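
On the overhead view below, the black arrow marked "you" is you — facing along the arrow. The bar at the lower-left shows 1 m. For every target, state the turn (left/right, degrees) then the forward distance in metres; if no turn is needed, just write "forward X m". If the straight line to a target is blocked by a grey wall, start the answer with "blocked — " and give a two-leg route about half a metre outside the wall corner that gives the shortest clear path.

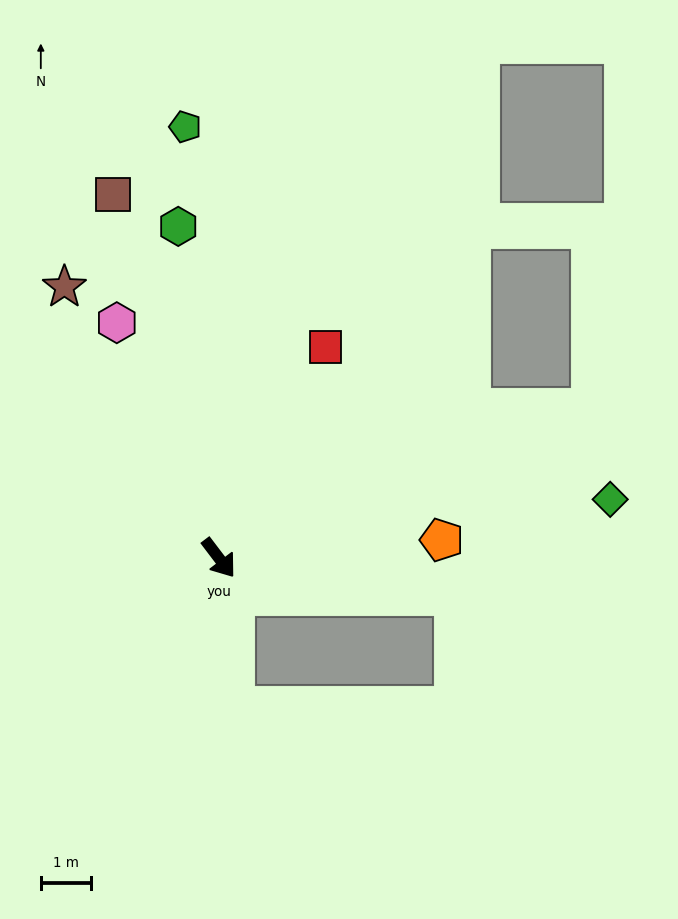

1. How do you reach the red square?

turn left 116°, forward 4.7 m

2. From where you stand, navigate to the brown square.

turn left 159°, forward 7.6 m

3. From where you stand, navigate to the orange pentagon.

turn left 57°, forward 4.5 m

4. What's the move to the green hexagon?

turn left 150°, forward 6.7 m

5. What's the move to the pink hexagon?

turn left 166°, forward 5.1 m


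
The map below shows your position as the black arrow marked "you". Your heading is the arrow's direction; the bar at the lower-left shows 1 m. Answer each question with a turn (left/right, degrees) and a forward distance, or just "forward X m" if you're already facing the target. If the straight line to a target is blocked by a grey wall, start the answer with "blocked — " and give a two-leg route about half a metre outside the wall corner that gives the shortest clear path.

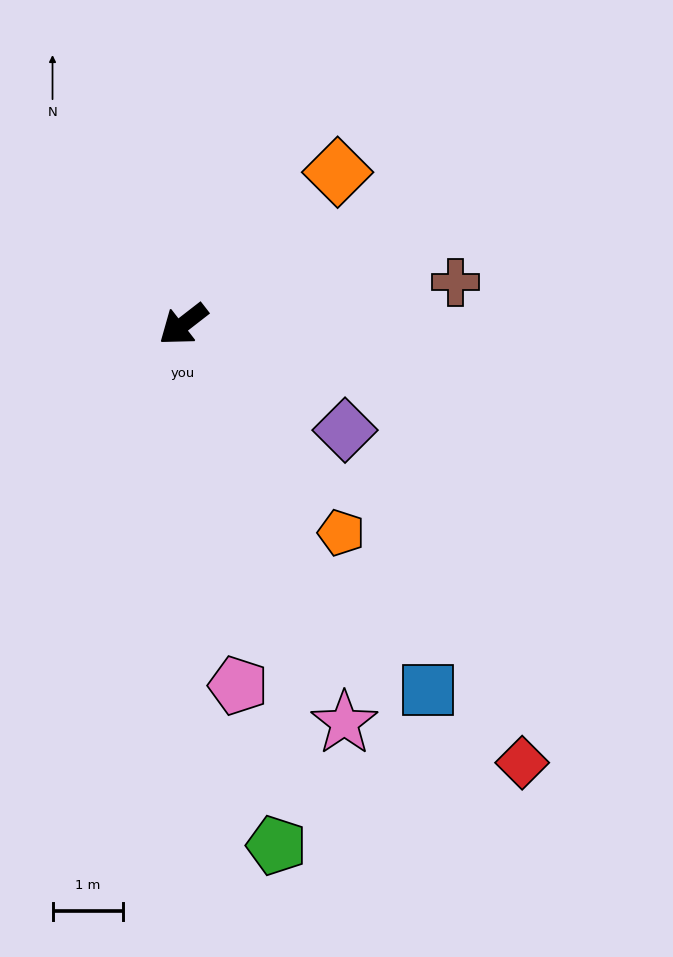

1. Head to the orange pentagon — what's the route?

turn left 89°, forward 3.7 m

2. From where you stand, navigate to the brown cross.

turn left 151°, forward 3.9 m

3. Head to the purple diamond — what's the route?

turn left 109°, forward 2.8 m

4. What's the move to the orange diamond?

turn right 173°, forward 3.1 m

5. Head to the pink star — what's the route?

turn left 74°, forward 6.1 m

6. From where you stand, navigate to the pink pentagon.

turn left 61°, forward 5.2 m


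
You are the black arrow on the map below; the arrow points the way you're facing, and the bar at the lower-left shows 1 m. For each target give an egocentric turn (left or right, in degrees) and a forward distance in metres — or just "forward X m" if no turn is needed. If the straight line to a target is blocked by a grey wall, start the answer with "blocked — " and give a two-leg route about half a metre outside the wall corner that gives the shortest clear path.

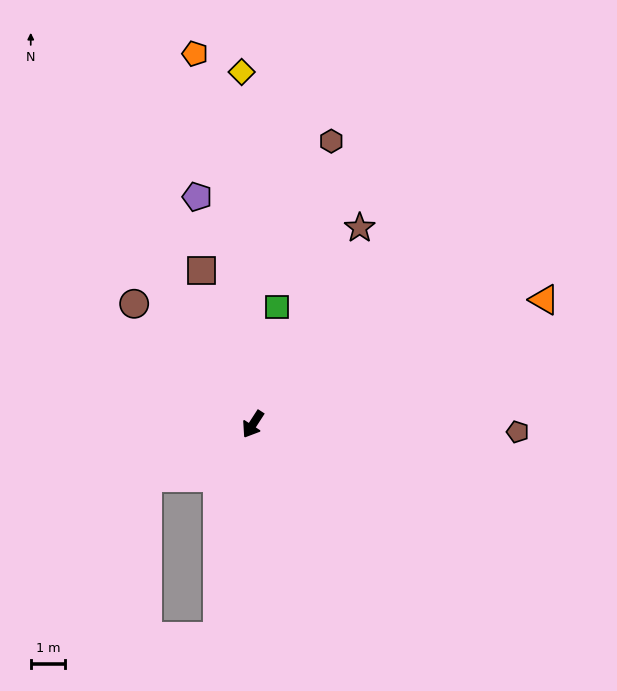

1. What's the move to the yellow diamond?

turn right 145°, forward 10.3 m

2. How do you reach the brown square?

turn right 129°, forward 4.7 m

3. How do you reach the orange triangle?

turn left 146°, forward 9.3 m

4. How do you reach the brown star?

turn right 176°, forward 6.5 m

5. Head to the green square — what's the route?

turn right 159°, forward 3.5 m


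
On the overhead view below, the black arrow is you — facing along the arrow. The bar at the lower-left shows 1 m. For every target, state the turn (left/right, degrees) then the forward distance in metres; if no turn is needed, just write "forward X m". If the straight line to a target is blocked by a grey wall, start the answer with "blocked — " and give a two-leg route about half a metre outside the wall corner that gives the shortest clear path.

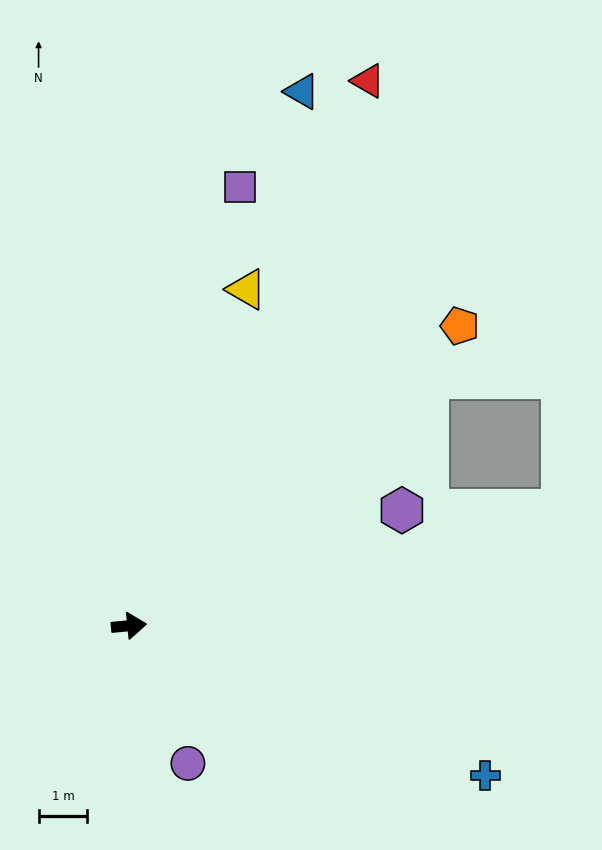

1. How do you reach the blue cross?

turn right 28°, forward 7.9 m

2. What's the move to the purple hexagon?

turn left 17°, forward 6.1 m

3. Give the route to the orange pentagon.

turn left 37°, forward 9.2 m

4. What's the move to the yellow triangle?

turn left 65°, forward 7.3 m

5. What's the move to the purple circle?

turn right 72°, forward 3.1 m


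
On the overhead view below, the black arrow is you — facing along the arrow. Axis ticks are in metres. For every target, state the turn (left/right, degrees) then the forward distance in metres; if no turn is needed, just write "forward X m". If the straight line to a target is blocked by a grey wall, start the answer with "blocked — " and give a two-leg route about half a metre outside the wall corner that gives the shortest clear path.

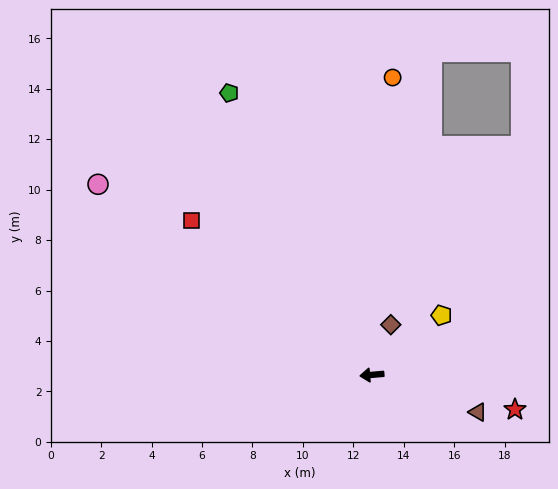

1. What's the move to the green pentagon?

turn right 68°, forward 12.5 m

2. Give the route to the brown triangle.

turn left 156°, forward 4.5 m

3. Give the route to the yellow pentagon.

turn right 144°, forward 3.6 m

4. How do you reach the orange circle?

turn right 99°, forward 11.8 m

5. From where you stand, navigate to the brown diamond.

turn right 116°, forward 2.1 m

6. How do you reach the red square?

turn right 45°, forward 9.4 m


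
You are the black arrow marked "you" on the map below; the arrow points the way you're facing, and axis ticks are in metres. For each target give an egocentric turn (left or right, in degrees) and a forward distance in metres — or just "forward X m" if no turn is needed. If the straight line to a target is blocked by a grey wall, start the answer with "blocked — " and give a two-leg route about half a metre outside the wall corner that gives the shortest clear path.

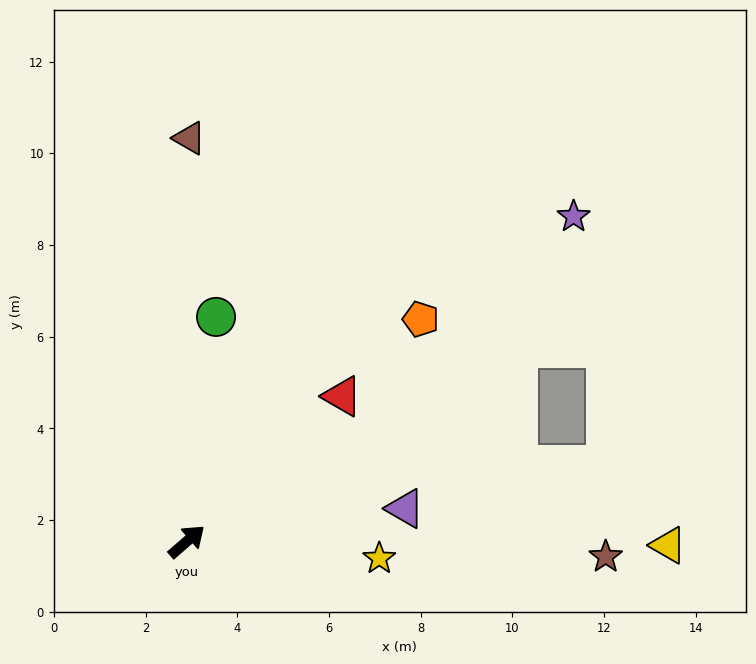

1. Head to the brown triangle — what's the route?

turn left 49°, forward 8.8 m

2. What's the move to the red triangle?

turn left 2°, forward 4.6 m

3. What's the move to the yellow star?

turn right 46°, forward 4.2 m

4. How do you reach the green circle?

turn left 42°, forward 4.9 m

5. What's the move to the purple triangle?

turn right 32°, forward 4.8 m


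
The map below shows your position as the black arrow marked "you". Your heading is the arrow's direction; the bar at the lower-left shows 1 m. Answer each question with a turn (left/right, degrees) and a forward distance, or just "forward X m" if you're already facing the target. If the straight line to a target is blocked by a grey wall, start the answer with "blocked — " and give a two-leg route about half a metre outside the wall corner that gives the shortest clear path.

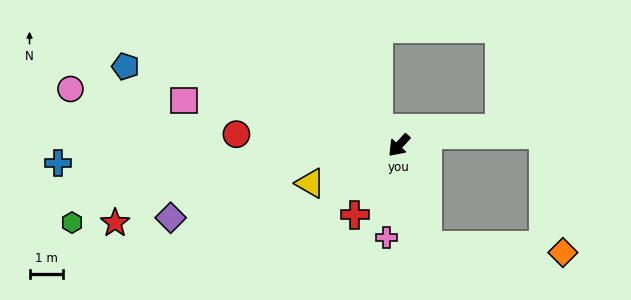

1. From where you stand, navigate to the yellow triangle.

turn right 24°, forward 2.9 m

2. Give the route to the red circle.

turn right 51°, forward 4.9 m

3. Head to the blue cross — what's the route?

turn right 44°, forward 10.2 m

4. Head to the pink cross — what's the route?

turn left 35°, forward 2.8 m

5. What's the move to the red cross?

turn left 10°, forward 2.5 m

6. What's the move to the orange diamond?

blocked — turn left 59°, forward 3.1 m, then turn left 70°, forward 4.0 m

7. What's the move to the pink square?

turn right 59°, forward 6.6 m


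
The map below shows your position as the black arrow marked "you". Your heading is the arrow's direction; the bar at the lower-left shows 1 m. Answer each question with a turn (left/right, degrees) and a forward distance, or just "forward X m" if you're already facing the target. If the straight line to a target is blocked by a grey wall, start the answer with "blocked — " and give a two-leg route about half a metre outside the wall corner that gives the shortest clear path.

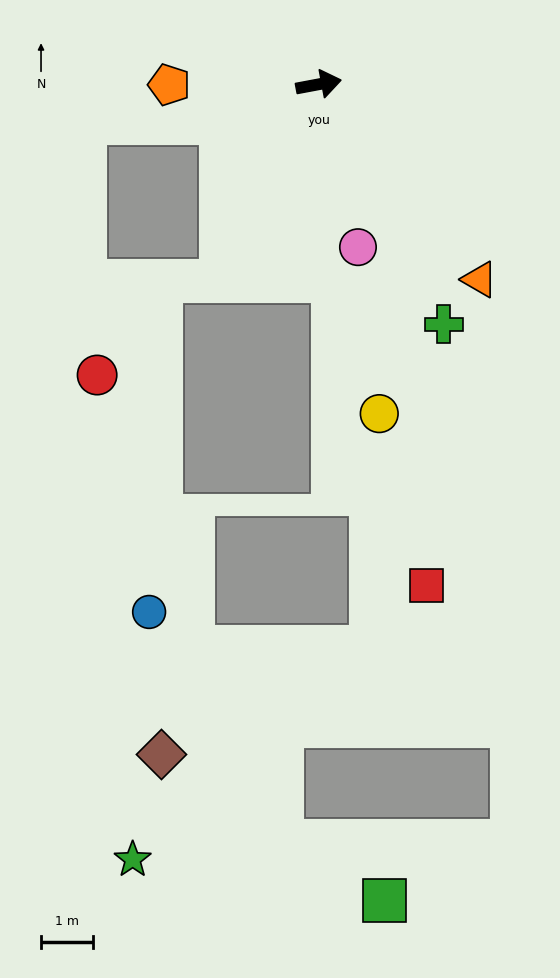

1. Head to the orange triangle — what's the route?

turn right 61°, forward 4.9 m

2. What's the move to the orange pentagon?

turn left 170°, forward 2.9 m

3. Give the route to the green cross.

turn right 73°, forward 5.2 m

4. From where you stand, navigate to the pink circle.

turn right 87°, forward 3.2 m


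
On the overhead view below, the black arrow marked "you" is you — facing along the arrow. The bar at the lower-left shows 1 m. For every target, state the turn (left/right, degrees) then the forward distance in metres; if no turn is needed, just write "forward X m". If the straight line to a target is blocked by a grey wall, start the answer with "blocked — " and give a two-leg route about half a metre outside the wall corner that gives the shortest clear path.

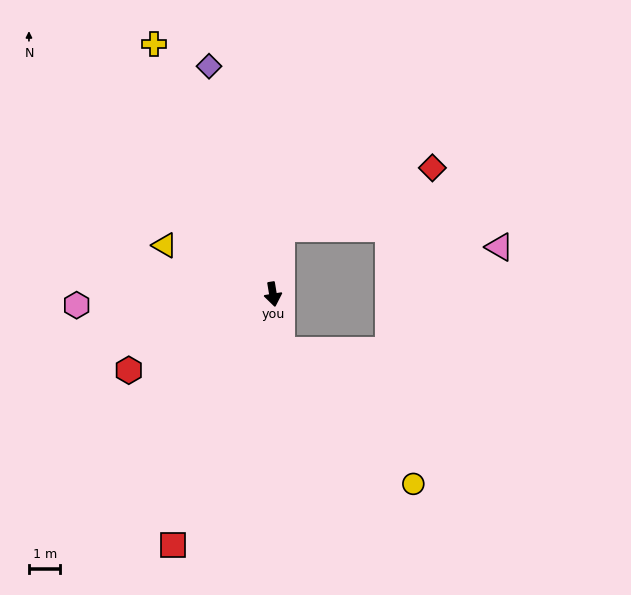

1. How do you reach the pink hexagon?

turn right 96°, forward 6.3 m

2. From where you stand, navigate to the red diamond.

blocked — turn left 163°, forward 2.1 m, then turn right 60°, forward 5.2 m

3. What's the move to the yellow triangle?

turn right 124°, forward 3.8 m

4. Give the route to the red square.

turn right 31°, forward 8.6 m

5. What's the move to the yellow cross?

turn right 164°, forward 8.8 m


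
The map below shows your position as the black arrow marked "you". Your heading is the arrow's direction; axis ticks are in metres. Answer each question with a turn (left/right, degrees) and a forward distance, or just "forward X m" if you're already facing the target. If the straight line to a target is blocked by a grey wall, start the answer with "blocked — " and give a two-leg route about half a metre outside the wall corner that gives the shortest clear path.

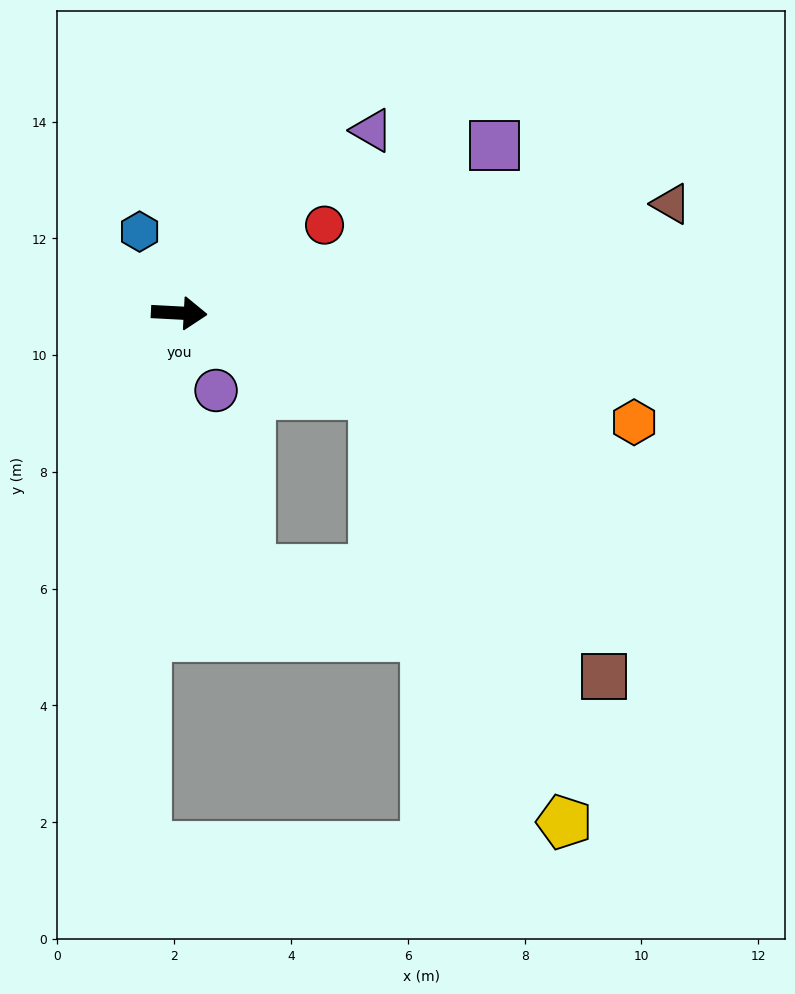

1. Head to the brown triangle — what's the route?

turn left 16°, forward 8.6 m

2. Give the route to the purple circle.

turn right 62°, forward 1.5 m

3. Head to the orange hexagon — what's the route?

turn right 11°, forward 8.0 m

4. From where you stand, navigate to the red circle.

turn left 34°, forward 2.9 m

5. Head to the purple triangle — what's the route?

turn left 46°, forward 4.5 m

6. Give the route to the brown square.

blocked — turn right 20°, forward 3.6 m, then turn right 28°, forward 6.2 m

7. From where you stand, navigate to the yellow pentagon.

blocked — turn right 20°, forward 3.6 m, then turn right 43°, forward 8.0 m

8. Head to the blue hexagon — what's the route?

turn left 119°, forward 1.6 m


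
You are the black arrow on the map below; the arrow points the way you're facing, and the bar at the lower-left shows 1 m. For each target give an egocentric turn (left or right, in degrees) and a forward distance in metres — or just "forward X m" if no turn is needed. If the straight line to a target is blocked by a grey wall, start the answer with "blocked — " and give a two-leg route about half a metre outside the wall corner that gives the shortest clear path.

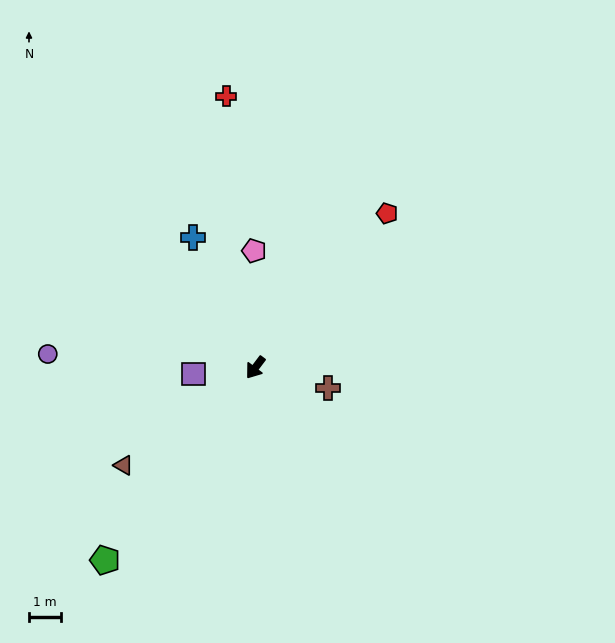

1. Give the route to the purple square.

turn right 47°, forward 1.9 m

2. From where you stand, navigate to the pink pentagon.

turn right 142°, forward 3.7 m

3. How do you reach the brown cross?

turn left 111°, forward 2.4 m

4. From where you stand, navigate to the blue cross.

turn right 117°, forward 4.5 m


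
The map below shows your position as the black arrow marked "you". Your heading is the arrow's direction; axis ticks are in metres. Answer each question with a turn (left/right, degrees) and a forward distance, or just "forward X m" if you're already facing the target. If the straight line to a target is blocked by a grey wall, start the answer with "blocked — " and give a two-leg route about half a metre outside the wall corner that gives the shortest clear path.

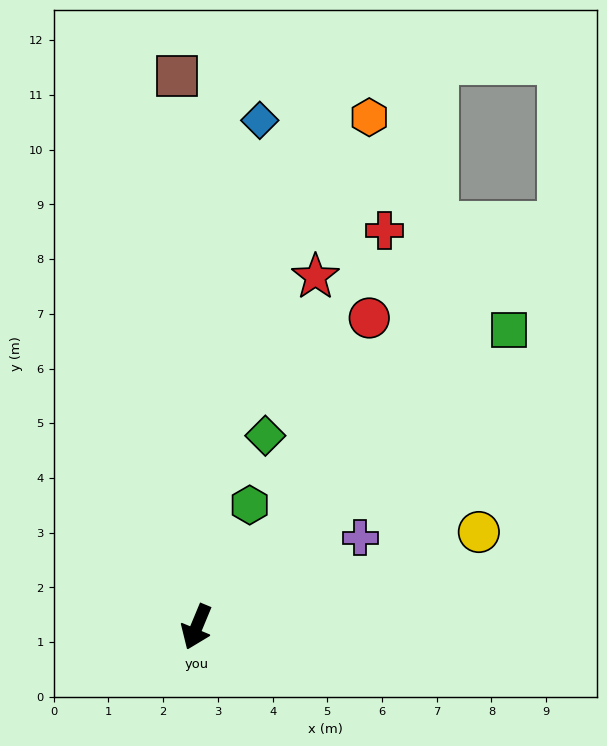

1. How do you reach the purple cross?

turn left 141°, forward 3.4 m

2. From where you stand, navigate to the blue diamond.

turn right 165°, forward 9.3 m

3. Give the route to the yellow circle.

turn left 131°, forward 5.4 m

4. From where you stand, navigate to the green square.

turn left 156°, forward 7.9 m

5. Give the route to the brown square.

turn right 155°, forward 10.1 m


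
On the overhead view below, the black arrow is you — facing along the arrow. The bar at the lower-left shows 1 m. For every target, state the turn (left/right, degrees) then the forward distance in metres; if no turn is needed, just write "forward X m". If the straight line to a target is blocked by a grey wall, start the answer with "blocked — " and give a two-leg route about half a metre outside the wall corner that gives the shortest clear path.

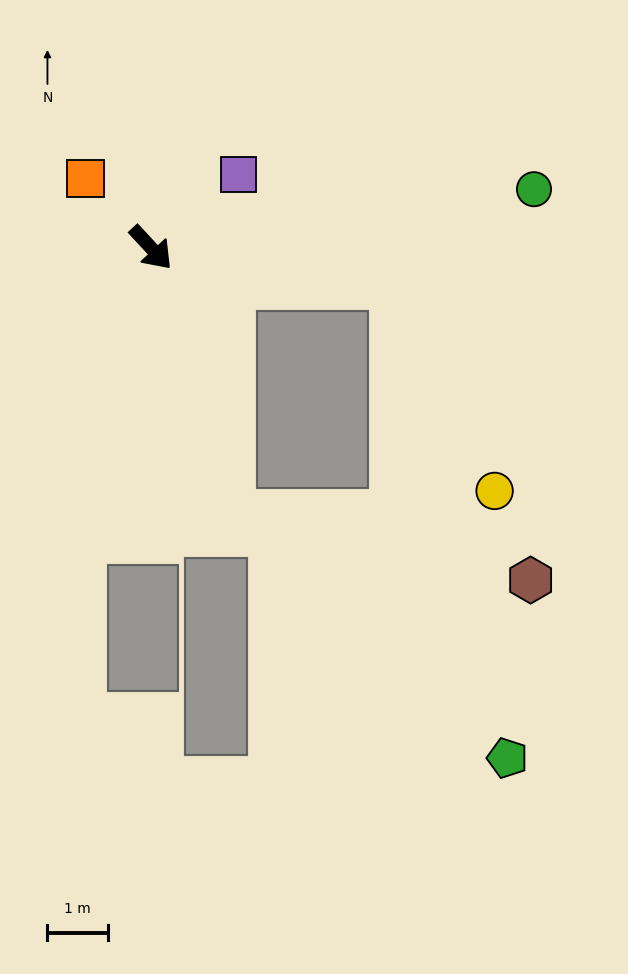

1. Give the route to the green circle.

turn left 56°, forward 6.4 m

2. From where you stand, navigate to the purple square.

turn left 87°, forward 1.9 m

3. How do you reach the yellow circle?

blocked — turn left 39°, forward 4.1 m, then turn right 56°, forward 3.8 m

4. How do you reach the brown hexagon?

blocked — turn right 26°, forward 4.6 m, then turn left 61°, forward 5.1 m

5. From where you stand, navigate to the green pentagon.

blocked — turn left 39°, forward 4.1 m, then turn right 68°, forward 8.0 m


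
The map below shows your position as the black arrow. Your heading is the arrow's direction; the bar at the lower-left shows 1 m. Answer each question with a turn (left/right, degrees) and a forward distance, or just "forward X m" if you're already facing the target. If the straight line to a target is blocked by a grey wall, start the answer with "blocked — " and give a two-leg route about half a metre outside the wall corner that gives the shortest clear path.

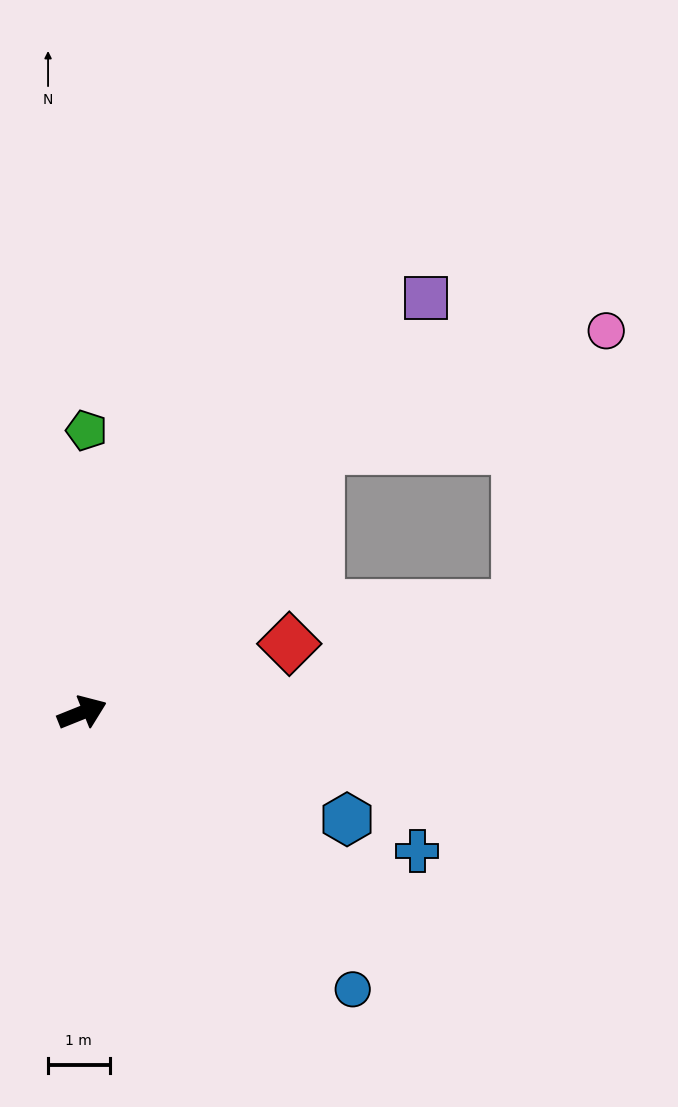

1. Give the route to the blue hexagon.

turn right 44°, forward 4.6 m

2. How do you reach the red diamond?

turn right 4°, forward 3.5 m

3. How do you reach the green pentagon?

turn left 67°, forward 4.6 m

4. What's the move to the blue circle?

turn right 68°, forward 6.3 m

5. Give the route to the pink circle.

blocked — turn left 26°, forward 5.7 m, then turn right 26°, forward 5.1 m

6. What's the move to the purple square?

turn left 28°, forward 8.7 m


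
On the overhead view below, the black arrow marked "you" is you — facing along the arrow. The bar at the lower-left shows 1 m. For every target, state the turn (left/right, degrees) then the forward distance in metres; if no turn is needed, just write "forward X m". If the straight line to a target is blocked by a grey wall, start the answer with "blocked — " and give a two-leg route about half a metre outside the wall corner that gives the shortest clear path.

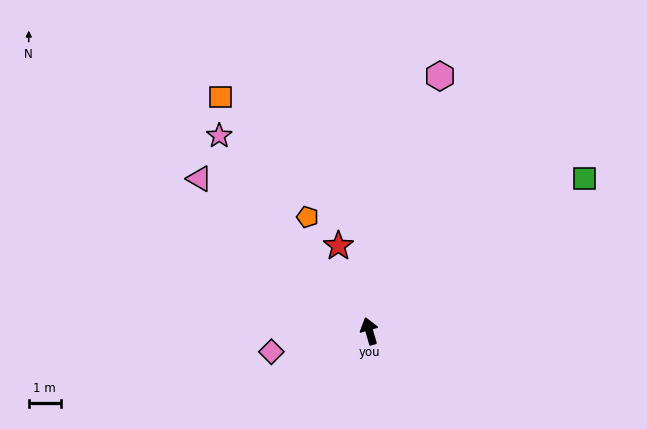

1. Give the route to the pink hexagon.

turn right 32°, forward 8.2 m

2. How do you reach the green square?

turn right 71°, forward 8.2 m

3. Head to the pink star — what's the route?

turn left 21°, forward 7.6 m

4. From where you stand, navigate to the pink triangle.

turn left 32°, forward 7.1 m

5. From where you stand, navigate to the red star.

turn left 4°, forward 2.8 m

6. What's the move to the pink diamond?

turn left 86°, forward 3.1 m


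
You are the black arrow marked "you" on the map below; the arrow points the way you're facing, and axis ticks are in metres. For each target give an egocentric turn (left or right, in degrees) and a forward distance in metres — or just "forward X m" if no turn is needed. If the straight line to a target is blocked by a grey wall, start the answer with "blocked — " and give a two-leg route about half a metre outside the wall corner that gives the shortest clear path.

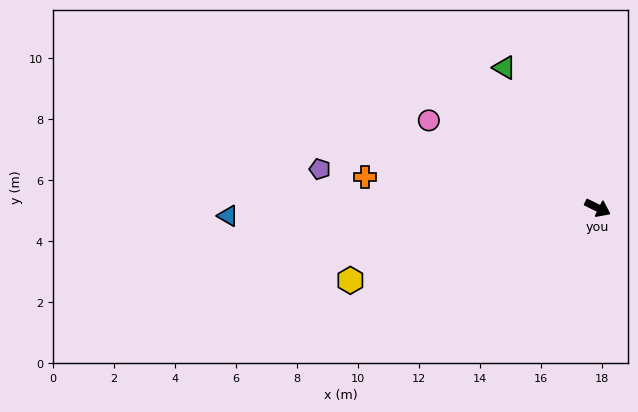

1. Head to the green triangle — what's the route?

turn left 150°, forward 5.5 m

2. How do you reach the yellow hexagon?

turn right 138°, forward 8.4 m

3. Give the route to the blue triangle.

turn right 153°, forward 12.1 m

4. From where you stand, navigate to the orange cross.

turn right 162°, forward 7.7 m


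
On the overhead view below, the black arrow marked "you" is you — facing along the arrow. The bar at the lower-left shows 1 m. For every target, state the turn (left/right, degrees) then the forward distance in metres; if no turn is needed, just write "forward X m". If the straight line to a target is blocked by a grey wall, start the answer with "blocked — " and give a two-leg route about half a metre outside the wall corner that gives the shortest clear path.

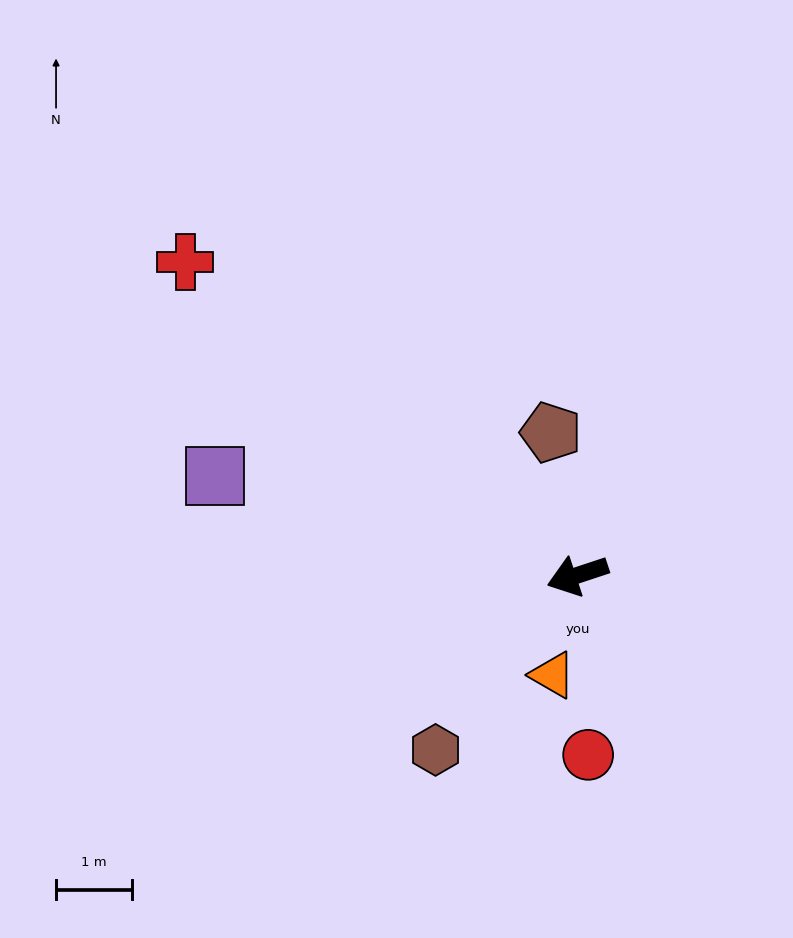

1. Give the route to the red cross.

turn right 57°, forward 6.6 m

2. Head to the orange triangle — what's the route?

turn left 58°, forward 1.4 m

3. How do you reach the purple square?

turn right 34°, forward 5.0 m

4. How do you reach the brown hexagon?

turn left 33°, forward 3.0 m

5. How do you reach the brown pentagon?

turn right 98°, forward 1.9 m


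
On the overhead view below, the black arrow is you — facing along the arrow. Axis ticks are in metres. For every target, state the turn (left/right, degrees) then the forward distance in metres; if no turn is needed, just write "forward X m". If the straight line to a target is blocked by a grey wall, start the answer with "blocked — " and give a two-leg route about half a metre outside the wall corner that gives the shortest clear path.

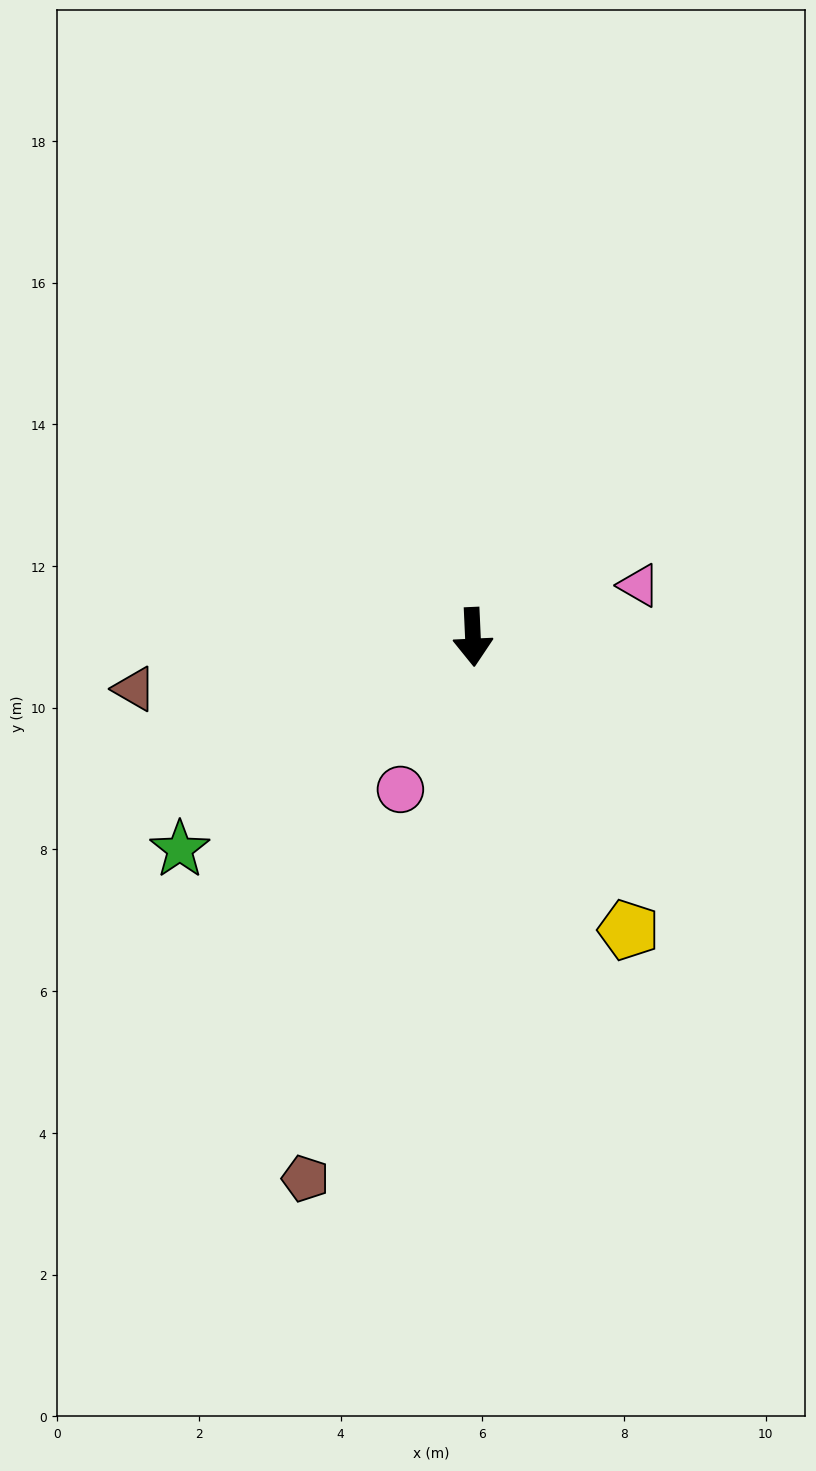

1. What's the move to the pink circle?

turn right 28°, forward 2.4 m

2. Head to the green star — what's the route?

turn right 57°, forward 5.1 m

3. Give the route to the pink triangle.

turn left 105°, forward 2.5 m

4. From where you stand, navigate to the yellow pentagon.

turn left 25°, forward 4.7 m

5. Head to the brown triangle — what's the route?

turn right 84°, forward 4.8 m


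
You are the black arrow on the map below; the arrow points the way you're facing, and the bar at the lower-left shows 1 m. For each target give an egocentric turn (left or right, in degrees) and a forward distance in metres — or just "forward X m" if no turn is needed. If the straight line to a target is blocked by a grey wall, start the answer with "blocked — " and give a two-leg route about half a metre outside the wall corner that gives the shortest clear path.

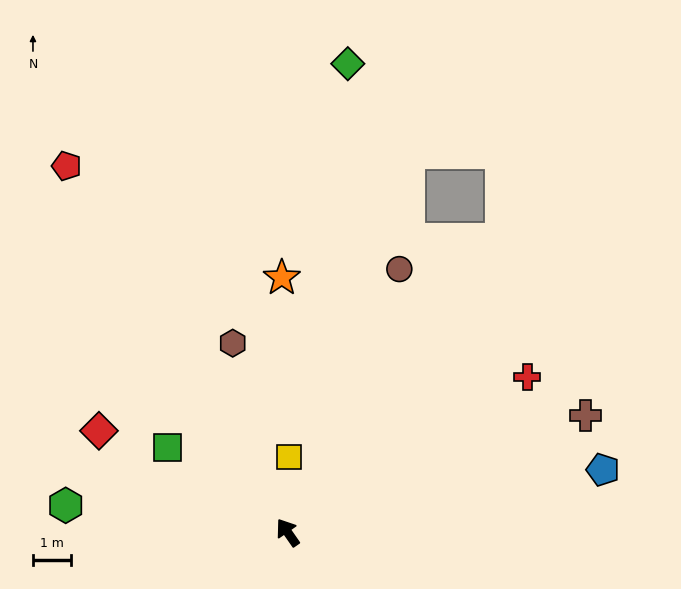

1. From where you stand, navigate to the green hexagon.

turn left 48°, forward 5.8 m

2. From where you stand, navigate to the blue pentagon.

turn right 114°, forward 8.4 m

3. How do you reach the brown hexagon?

turn right 19°, forward 5.1 m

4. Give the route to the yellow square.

turn right 36°, forward 2.0 m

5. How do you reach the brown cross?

turn right 103°, forward 8.3 m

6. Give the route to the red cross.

turn right 92°, forward 7.4 m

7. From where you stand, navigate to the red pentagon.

turn right 4°, forward 11.1 m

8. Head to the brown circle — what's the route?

turn right 58°, forward 7.4 m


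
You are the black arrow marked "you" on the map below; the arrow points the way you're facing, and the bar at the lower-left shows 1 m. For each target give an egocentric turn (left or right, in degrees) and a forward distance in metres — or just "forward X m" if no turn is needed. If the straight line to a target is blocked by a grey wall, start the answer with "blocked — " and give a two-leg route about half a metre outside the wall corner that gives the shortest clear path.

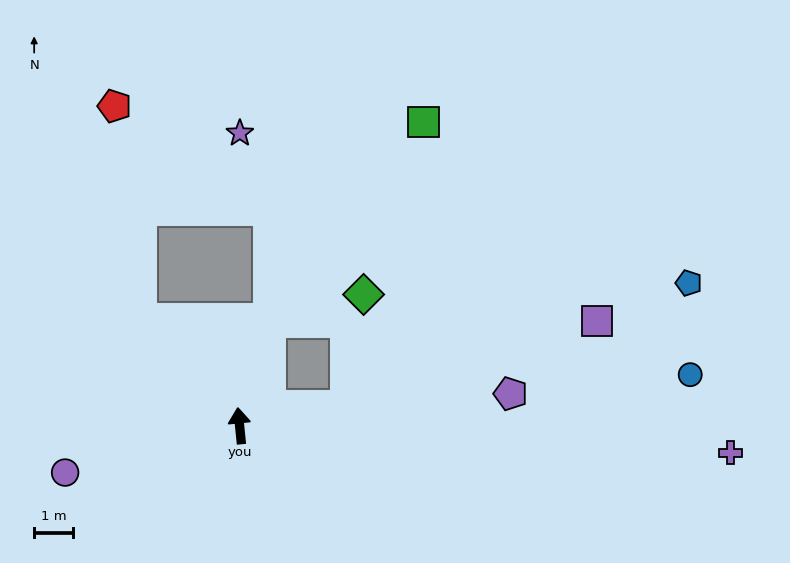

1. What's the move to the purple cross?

turn right 99°, forward 12.5 m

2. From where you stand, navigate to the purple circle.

turn left 99°, forward 4.6 m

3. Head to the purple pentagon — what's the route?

turn right 89°, forward 7.0 m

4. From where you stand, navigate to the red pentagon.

blocked — turn left 37°, forward 3.7 m, then turn right 36°, forward 5.5 m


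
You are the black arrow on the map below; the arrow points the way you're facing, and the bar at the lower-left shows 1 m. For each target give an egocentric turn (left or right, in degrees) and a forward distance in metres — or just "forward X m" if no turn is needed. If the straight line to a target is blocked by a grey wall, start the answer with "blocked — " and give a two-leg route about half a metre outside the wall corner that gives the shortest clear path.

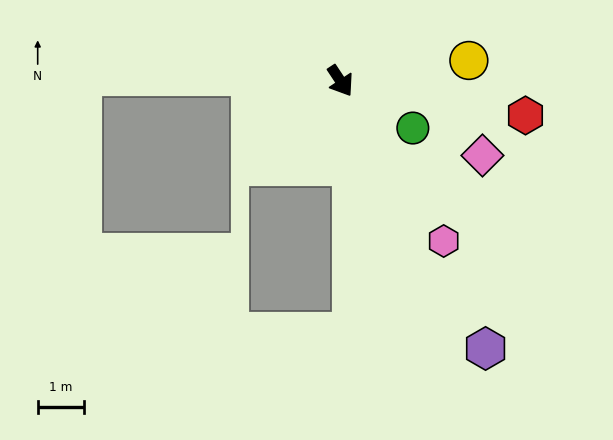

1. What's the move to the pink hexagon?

forward 4.1 m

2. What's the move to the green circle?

turn left 24°, forward 1.9 m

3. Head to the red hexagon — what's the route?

turn left 46°, forward 4.0 m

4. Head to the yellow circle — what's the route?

turn left 66°, forward 2.8 m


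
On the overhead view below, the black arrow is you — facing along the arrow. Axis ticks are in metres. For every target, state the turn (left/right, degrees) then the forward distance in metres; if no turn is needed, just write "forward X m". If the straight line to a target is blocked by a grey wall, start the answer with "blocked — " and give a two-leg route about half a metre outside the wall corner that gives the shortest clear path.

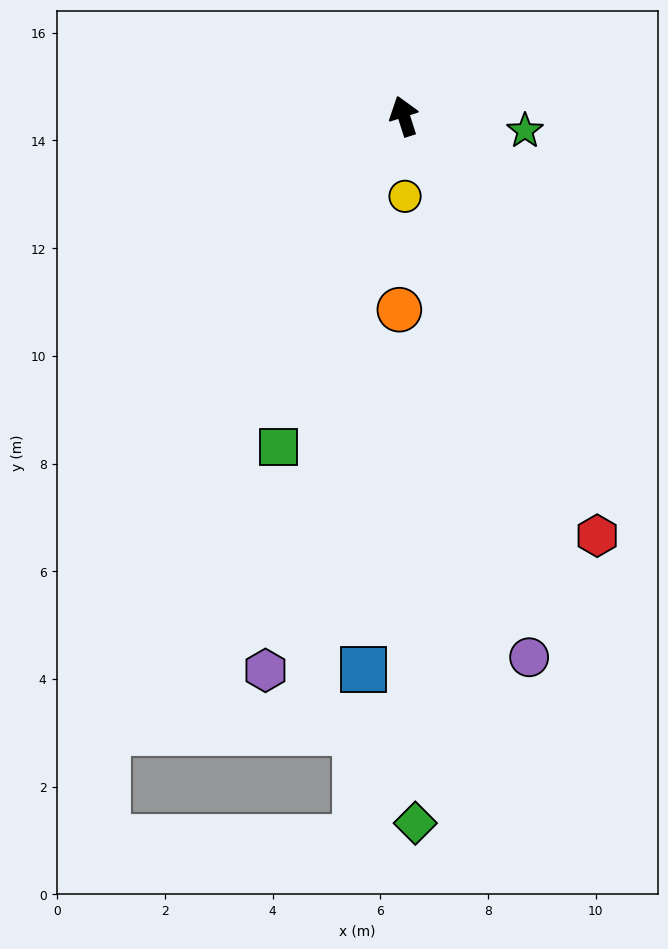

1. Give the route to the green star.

turn right 115°, forward 2.3 m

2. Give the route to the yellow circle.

turn left 163°, forward 1.5 m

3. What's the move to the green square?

turn left 141°, forward 6.6 m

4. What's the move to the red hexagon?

turn right 173°, forward 8.6 m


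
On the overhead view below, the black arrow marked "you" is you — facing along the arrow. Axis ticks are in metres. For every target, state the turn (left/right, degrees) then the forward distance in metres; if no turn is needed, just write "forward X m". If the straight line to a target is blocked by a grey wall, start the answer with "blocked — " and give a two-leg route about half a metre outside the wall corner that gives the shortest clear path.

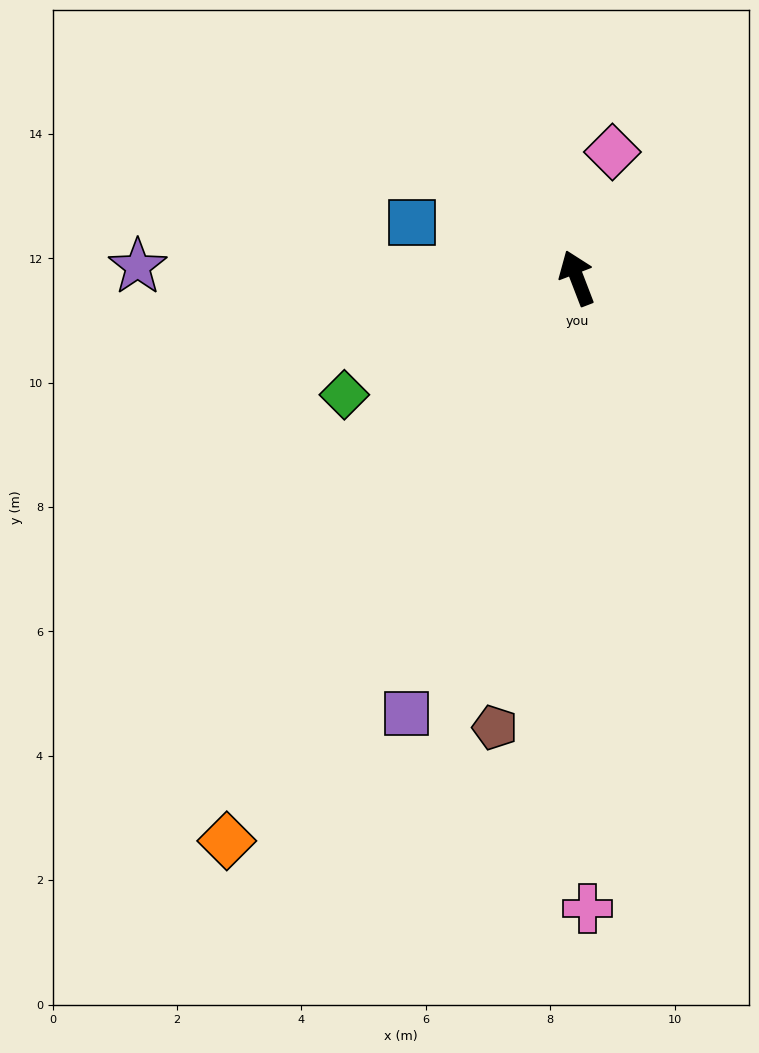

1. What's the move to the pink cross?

turn left 160°, forward 10.1 m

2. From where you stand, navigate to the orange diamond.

turn left 127°, forward 10.7 m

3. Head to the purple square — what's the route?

turn left 138°, forward 7.5 m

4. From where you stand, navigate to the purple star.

turn left 67°, forward 7.1 m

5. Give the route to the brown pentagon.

turn left 149°, forward 7.3 m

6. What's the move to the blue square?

turn left 50°, forward 2.8 m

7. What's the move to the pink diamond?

turn right 37°, forward 2.1 m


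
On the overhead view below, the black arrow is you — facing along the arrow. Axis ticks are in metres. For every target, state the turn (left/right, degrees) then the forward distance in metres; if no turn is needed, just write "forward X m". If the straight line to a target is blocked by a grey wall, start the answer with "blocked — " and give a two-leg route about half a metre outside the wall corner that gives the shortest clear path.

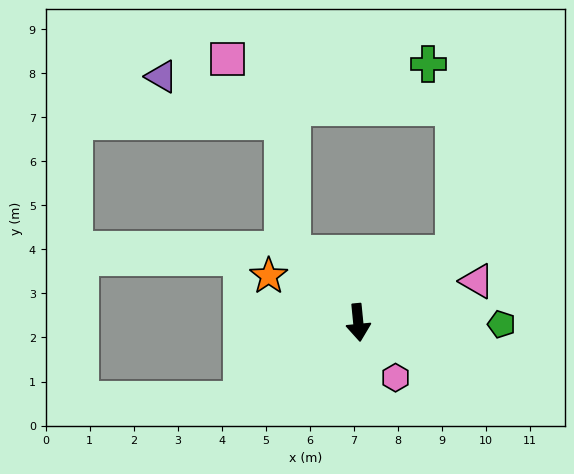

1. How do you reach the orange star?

turn right 123°, forward 2.3 m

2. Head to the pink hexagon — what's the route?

turn left 28°, forward 1.5 m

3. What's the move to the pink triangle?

turn left 104°, forward 2.9 m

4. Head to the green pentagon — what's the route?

turn left 84°, forward 3.3 m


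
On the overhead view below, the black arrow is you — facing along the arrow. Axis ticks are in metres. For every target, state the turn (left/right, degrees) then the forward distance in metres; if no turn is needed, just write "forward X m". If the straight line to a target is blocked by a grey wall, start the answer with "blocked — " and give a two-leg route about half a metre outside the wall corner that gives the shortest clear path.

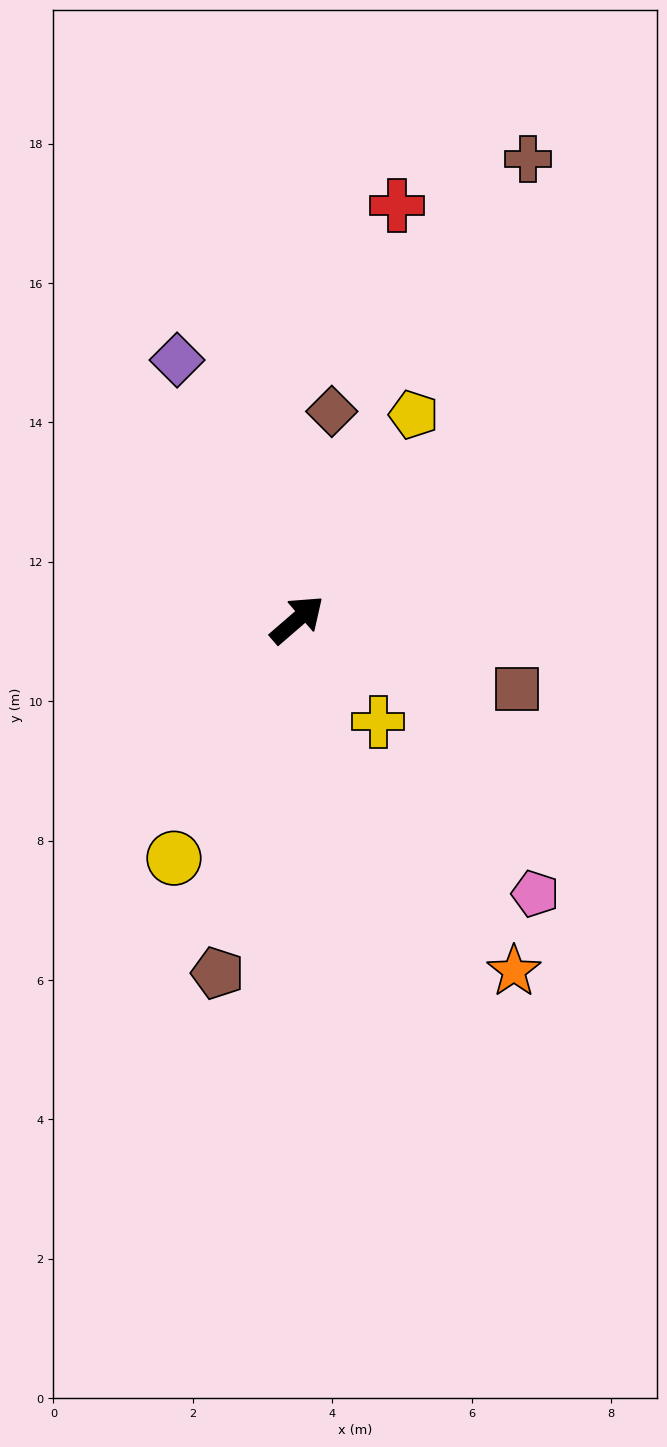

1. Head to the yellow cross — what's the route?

turn right 92°, forward 1.9 m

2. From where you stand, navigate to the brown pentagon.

turn right 143°, forward 5.2 m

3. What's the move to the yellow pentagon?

turn left 20°, forward 3.4 m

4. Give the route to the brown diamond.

turn left 40°, forward 3.0 m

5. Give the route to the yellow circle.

turn right 158°, forward 3.9 m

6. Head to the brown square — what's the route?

turn right 58°, forward 3.3 m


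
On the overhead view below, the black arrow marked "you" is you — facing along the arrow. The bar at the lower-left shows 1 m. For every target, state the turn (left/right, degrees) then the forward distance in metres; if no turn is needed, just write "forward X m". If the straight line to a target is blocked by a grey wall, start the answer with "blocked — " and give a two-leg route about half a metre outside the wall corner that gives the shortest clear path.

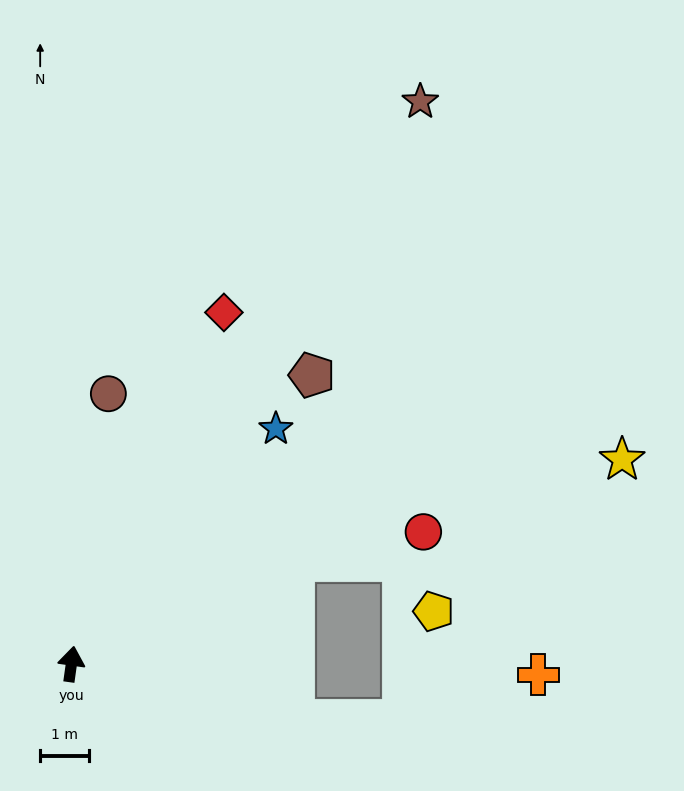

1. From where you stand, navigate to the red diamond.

turn right 15°, forward 7.9 m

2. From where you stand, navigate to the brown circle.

forward 5.6 m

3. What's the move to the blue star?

turn right 33°, forward 6.5 m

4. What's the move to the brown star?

turn right 24°, forward 13.7 m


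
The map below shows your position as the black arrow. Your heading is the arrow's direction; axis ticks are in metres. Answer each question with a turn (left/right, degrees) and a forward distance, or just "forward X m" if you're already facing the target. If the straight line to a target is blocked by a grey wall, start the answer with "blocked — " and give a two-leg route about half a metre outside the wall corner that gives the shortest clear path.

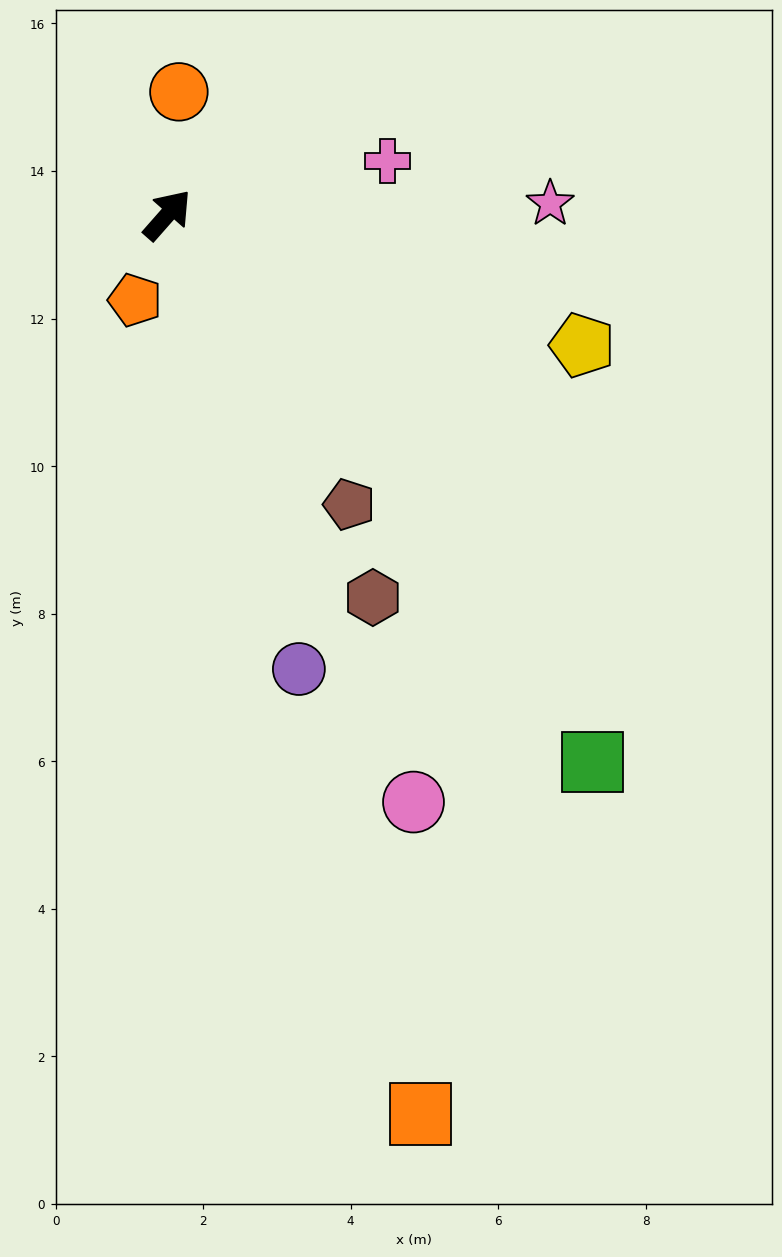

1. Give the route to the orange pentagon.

turn right 159°, forward 1.2 m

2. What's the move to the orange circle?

turn left 36°, forward 1.7 m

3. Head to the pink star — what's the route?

turn right 47°, forward 5.2 m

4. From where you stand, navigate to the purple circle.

turn right 122°, forward 6.4 m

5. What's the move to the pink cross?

turn right 35°, forward 3.1 m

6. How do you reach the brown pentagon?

turn right 106°, forward 4.6 m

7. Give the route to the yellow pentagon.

turn right 66°, forward 5.9 m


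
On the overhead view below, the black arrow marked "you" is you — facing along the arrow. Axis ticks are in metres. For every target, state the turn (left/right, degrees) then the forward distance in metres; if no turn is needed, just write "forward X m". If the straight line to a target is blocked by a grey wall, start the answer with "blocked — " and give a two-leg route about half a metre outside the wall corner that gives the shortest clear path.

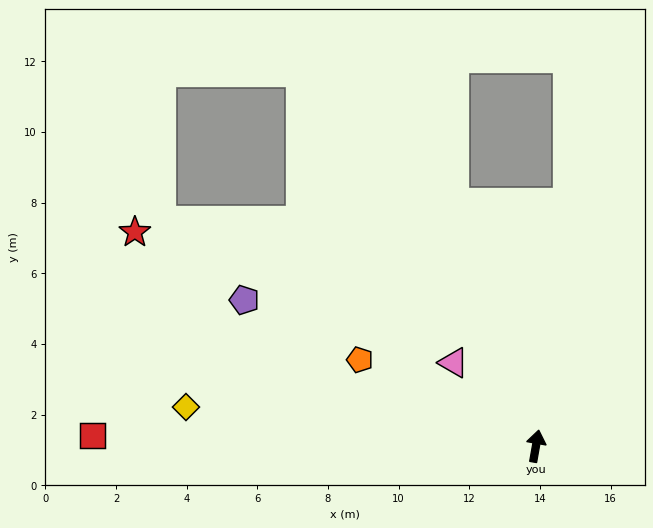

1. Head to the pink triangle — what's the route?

turn left 55°, forward 3.3 m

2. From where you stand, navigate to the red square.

turn left 99°, forward 12.6 m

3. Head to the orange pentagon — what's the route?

turn left 74°, forward 5.6 m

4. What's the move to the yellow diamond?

turn left 94°, forward 10.0 m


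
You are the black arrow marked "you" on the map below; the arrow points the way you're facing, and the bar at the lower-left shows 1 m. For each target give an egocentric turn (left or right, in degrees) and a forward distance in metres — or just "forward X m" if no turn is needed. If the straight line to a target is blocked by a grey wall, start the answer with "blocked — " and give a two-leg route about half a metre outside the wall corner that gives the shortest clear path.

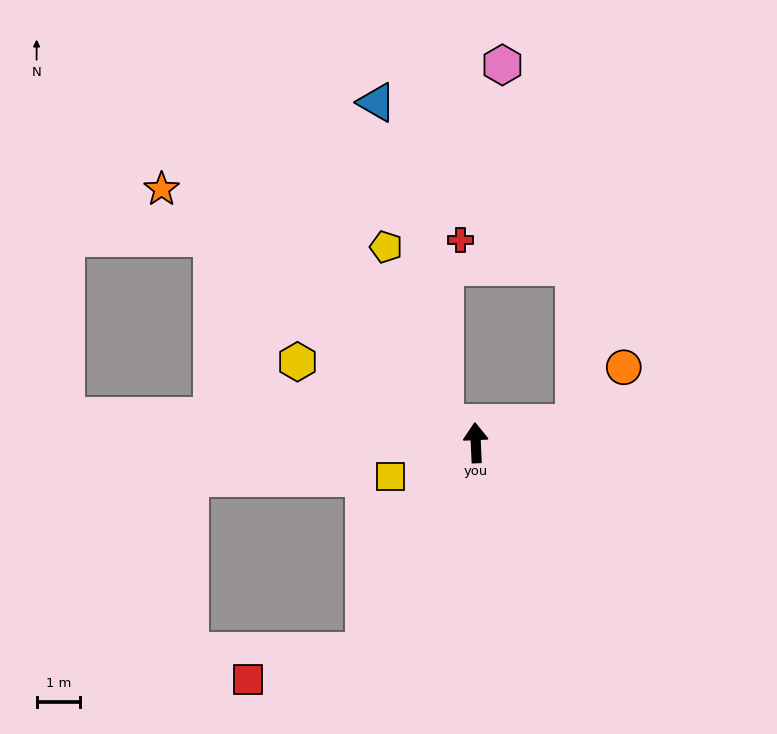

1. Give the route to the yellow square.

turn left 109°, forward 2.1 m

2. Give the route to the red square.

blocked — turn left 149°, forward 5.4 m, then turn right 48°, forward 2.8 m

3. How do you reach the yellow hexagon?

turn left 63°, forward 4.5 m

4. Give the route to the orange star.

turn left 49°, forward 9.3 m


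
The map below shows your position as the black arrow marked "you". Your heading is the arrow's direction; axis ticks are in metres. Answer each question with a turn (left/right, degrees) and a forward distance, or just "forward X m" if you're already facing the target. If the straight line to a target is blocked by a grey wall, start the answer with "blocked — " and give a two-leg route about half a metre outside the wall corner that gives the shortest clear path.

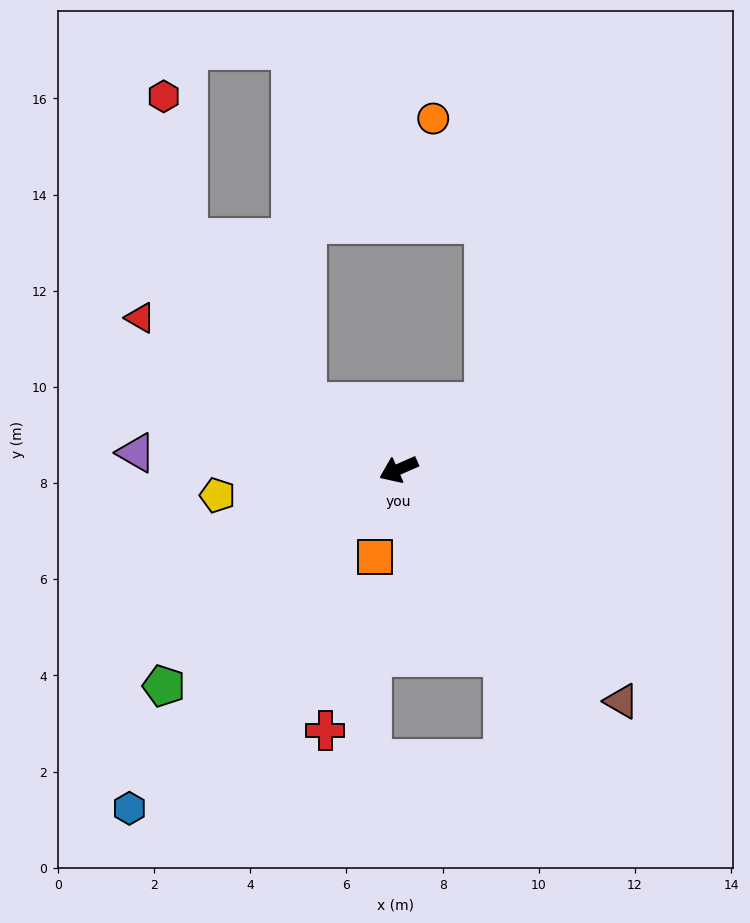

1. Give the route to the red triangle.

turn right 54°, forward 6.2 m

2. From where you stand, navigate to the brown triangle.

turn left 110°, forward 6.7 m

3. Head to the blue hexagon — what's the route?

turn left 28°, forward 9.0 m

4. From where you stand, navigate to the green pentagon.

turn left 19°, forward 6.6 m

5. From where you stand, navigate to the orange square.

turn left 51°, forward 1.9 m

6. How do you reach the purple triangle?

turn right 27°, forward 5.5 m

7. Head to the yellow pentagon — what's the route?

turn right 16°, forward 3.8 m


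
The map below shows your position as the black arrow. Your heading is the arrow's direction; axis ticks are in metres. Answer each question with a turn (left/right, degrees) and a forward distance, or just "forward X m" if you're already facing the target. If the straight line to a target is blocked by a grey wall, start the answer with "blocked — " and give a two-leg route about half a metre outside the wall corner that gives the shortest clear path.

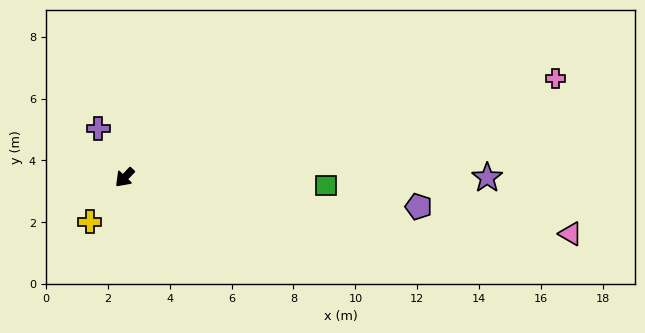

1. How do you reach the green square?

turn left 132°, forward 6.5 m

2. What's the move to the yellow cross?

turn left 6°, forward 1.8 m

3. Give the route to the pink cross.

turn left 147°, forward 14.3 m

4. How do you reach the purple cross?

turn right 108°, forward 1.8 m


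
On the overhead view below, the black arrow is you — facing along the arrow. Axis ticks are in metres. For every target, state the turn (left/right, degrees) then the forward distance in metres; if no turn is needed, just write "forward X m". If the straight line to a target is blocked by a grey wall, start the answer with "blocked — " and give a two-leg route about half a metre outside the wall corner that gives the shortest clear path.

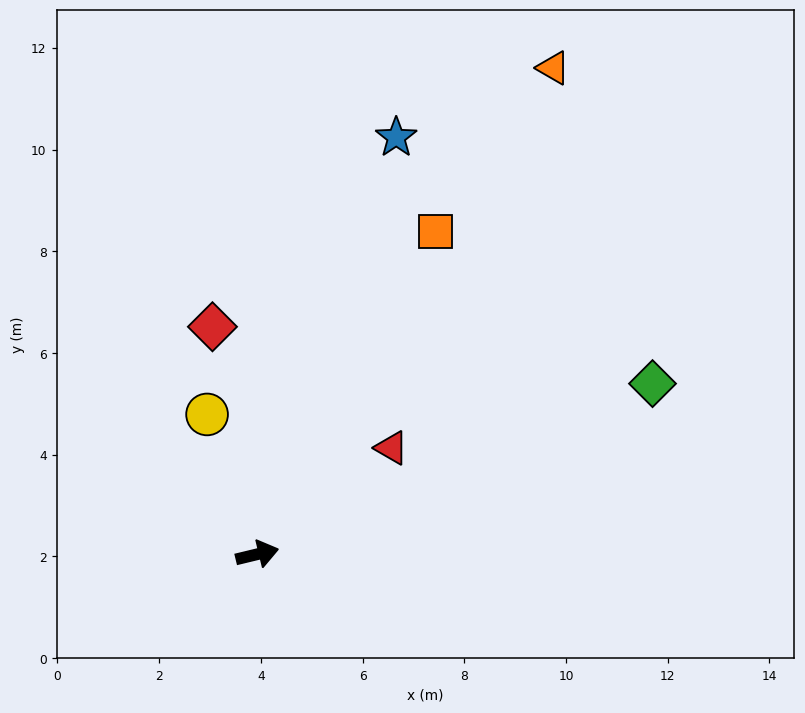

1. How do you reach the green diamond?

turn left 10°, forward 8.5 m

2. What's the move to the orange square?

turn left 48°, forward 7.3 m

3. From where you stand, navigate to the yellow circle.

turn left 96°, forward 2.9 m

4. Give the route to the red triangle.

turn left 25°, forward 3.4 m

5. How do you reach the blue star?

turn left 58°, forward 8.6 m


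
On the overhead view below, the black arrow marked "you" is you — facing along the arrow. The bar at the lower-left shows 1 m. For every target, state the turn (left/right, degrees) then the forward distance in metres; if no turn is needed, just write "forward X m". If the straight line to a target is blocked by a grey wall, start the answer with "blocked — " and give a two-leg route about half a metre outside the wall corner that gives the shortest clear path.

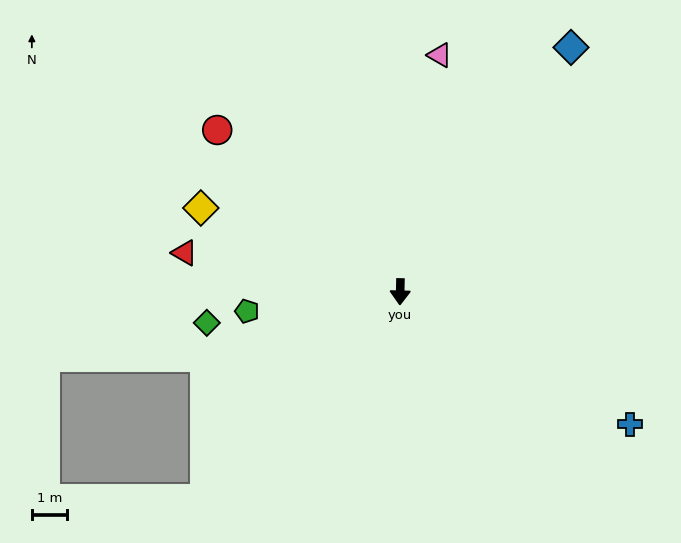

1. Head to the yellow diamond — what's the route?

turn right 112°, forward 6.1 m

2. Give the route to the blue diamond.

turn left 146°, forward 8.4 m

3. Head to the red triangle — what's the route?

turn right 99°, forward 6.2 m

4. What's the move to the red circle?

turn right 130°, forward 6.9 m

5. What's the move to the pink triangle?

turn left 172°, forward 6.8 m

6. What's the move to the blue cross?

turn left 61°, forward 7.5 m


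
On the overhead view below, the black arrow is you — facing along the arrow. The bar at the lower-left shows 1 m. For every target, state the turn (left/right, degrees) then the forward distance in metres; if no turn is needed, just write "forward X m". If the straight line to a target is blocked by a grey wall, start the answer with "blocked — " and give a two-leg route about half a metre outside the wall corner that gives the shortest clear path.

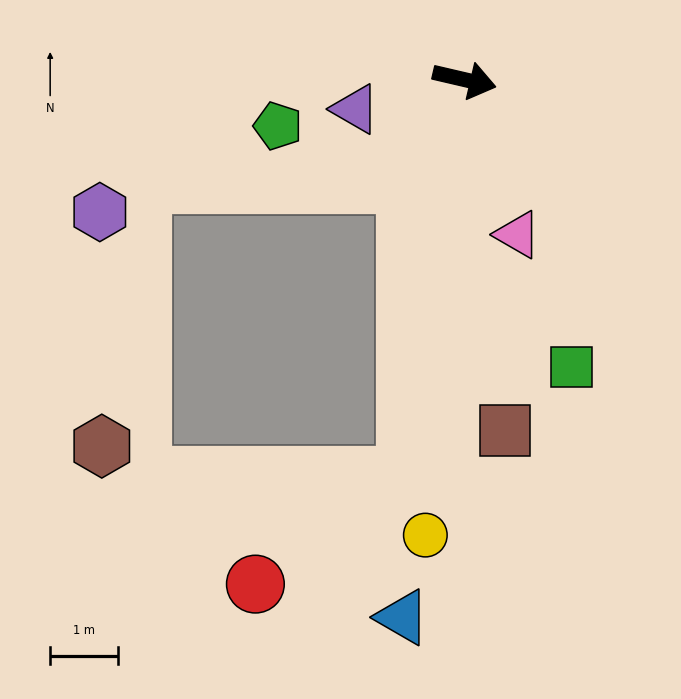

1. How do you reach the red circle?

blocked — turn right 85°, forward 5.9 m, then turn right 46°, forward 2.7 m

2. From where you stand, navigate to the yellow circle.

turn right 82°, forward 6.7 m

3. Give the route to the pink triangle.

turn right 58°, forward 2.4 m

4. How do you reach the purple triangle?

turn right 152°, forward 1.7 m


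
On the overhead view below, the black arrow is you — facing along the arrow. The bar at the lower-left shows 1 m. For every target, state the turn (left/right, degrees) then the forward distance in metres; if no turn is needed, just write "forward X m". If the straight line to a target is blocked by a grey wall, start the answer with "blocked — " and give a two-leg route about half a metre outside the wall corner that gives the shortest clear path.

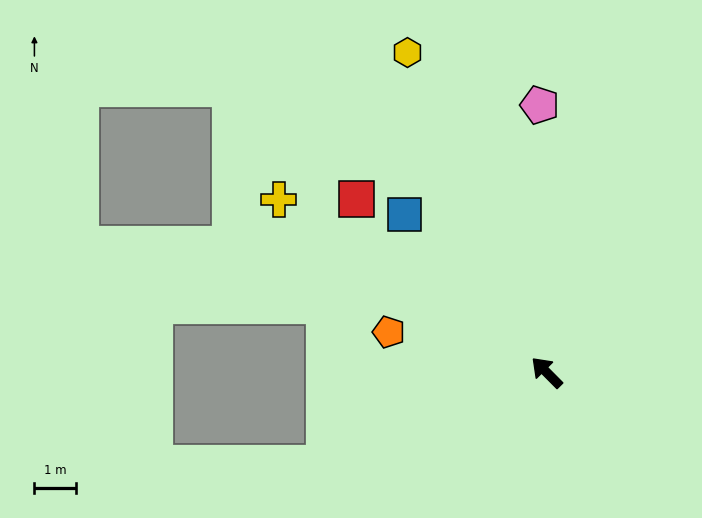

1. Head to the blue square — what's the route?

turn right 3°, forward 5.1 m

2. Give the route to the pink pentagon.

turn right 43°, forward 6.4 m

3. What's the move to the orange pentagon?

turn left 31°, forward 3.9 m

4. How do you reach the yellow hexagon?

turn right 21°, forward 8.4 m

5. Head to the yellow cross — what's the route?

turn left 12°, forward 7.6 m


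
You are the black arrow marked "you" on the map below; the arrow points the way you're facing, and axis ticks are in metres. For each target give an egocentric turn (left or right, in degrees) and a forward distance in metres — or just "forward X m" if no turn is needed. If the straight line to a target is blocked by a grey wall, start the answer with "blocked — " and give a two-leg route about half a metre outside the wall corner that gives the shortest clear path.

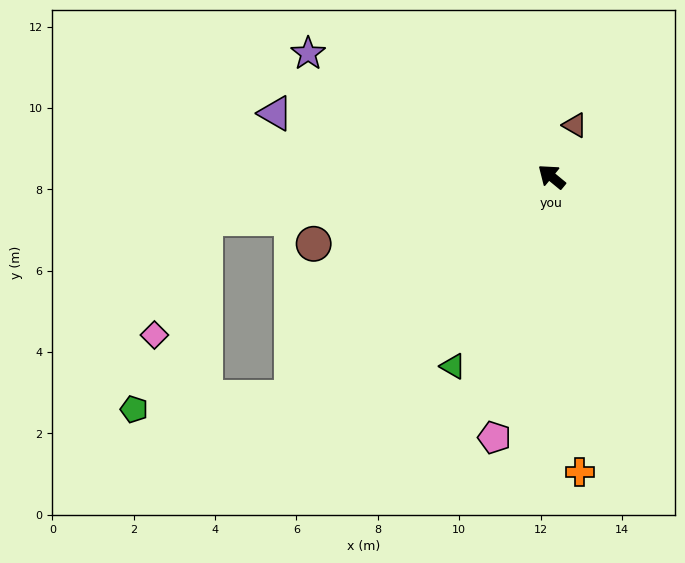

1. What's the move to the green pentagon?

blocked — turn left 80°, forward 8.4 m, then turn right 36°, forward 3.9 m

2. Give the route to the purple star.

turn left 13°, forward 6.7 m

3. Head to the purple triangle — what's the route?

turn left 27°, forward 7.0 m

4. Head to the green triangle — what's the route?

turn left 102°, forward 5.3 m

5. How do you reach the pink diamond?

blocked — turn left 46°, forward 8.6 m, then turn left 60°, forward 3.1 m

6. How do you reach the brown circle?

turn left 55°, forward 6.1 m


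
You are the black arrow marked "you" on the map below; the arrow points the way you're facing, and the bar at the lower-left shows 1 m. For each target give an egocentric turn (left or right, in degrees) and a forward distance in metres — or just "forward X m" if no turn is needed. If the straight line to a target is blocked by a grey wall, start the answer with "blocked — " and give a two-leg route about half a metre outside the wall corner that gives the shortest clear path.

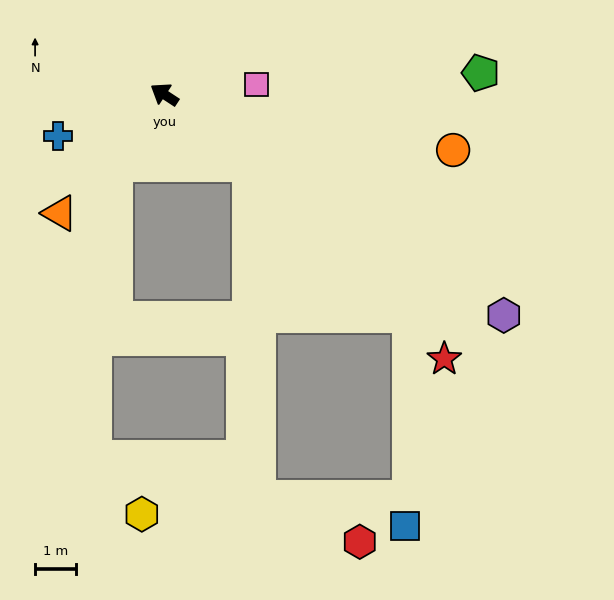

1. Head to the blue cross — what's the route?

turn left 55°, forward 2.8 m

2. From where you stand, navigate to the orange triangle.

turn left 82°, forward 3.8 m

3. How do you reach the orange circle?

turn right 158°, forward 7.2 m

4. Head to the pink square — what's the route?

turn right 141°, forward 2.3 m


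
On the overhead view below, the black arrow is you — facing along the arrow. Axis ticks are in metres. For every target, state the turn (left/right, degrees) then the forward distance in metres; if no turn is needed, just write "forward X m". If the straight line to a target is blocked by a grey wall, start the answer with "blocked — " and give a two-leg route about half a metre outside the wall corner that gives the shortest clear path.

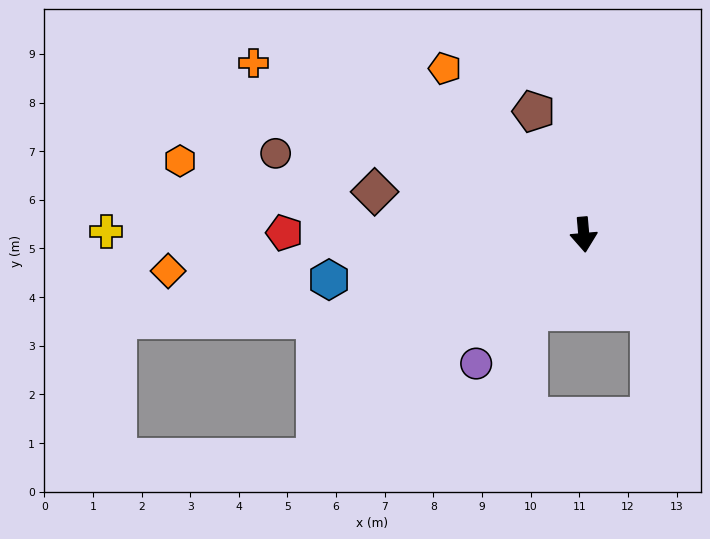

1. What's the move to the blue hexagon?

turn right 85°, forward 5.3 m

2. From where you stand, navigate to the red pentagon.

turn right 95°, forward 6.2 m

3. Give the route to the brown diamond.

turn right 107°, forward 4.4 m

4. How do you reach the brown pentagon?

turn right 163°, forward 2.7 m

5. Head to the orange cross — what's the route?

turn right 122°, forward 7.6 m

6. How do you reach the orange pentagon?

turn right 145°, forward 4.5 m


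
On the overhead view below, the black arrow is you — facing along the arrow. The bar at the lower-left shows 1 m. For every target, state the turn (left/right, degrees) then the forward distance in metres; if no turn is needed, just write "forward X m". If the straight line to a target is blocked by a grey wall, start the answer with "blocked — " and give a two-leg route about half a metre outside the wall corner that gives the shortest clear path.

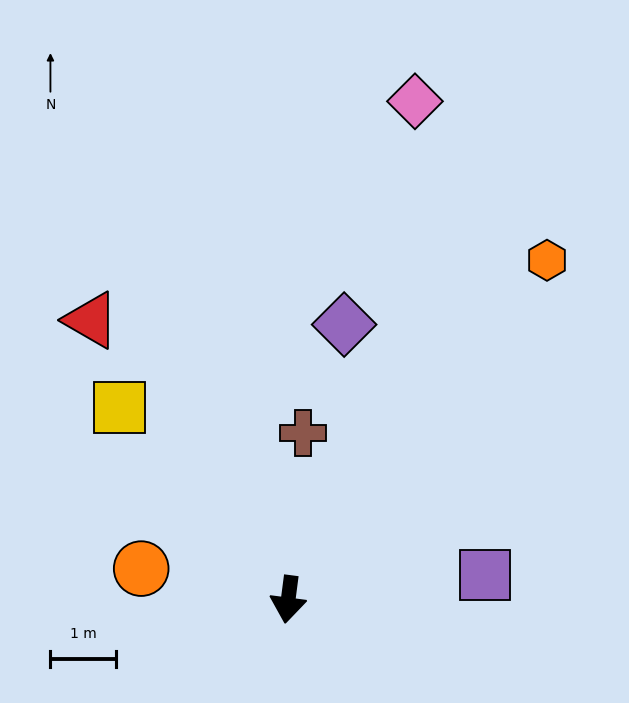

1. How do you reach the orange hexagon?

turn left 150°, forward 6.5 m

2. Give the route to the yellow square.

turn right 131°, forward 3.9 m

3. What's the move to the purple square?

turn left 105°, forward 3.0 m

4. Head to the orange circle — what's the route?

turn right 94°, forward 2.3 m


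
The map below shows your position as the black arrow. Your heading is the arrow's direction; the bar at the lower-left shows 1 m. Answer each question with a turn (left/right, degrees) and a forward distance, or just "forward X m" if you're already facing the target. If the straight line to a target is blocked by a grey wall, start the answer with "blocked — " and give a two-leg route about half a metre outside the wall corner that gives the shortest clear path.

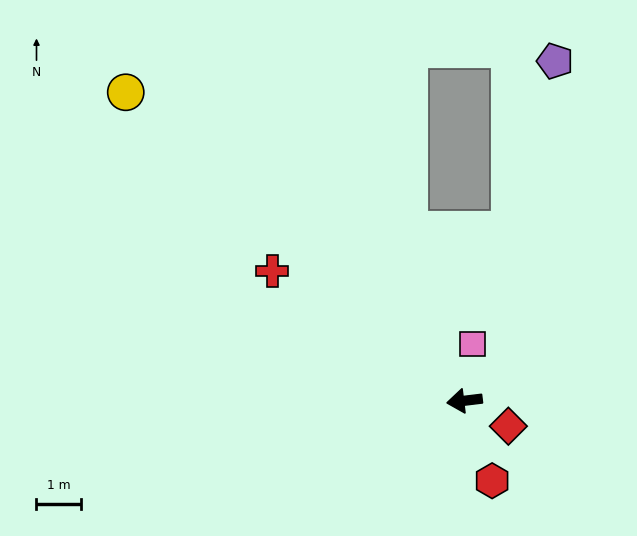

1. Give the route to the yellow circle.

turn right 49°, forward 10.3 m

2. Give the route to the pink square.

turn right 105°, forward 1.3 m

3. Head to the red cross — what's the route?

turn right 41°, forward 5.2 m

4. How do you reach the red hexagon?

turn left 102°, forward 1.9 m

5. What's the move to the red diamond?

turn left 143°, forward 1.1 m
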